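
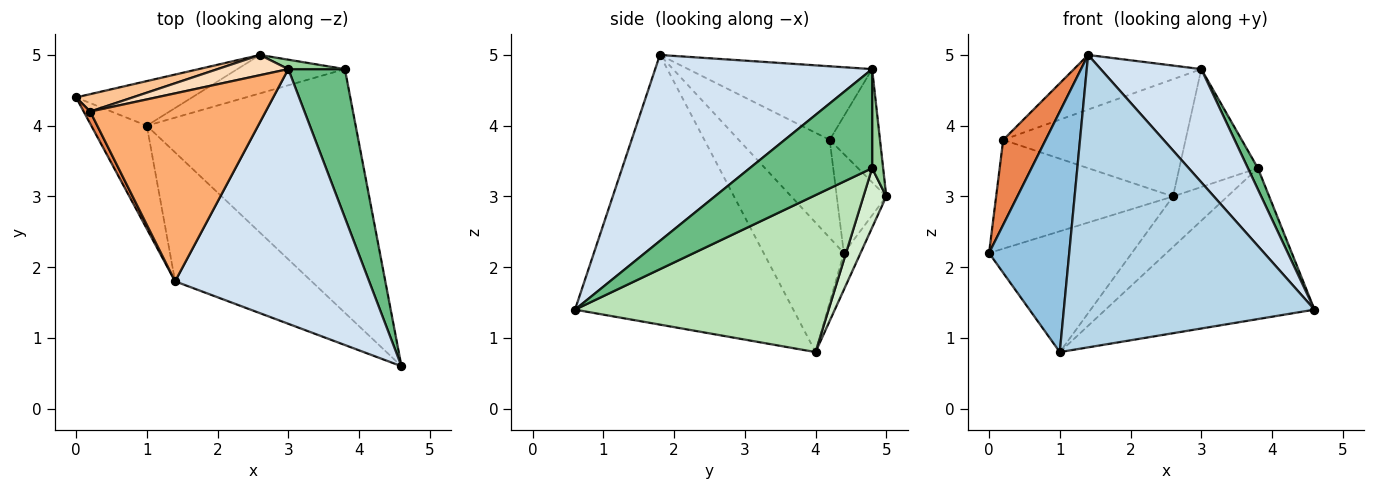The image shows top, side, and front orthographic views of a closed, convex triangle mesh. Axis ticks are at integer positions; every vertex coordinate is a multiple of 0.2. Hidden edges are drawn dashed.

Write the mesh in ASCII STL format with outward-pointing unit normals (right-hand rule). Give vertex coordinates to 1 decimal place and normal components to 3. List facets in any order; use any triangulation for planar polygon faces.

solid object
 facet normal -0.109 0.932 -0.344
  outer loop
   vertex 1.0 4.0 0.8
   vertex 0.0 4.4 2.2
   vertex 2.6 5.0 3.0
  endloop
 endfacet
 facet normal -0.677 -0.677 -0.290
  outer loop
   vertex 1.0 4.0 0.8
   vertex 1.4 1.8 5.0
   vertex 0.0 4.4 2.2
  endloop
 endfacet
 facet normal -0.623 -0.716 -0.315
  outer loop
   vertex 1.0 4.0 0.8
   vertex 4.6 0.6 1.4
   vertex 1.4 1.8 5.0
  endloop
 endfacet
 facet normal 0.659 -0.306 0.687
  outer loop
   vertex 3.0 4.8 4.8
   vertex 1.4 1.8 5.0
   vertex 4.6 0.6 1.4
  endloop
 endfacet
 facet normal -0.905 -0.422 0.060
  outer loop
   vertex 0.2 4.2 3.8
   vertex 0.0 4.4 2.2
   vertex 1.4 1.8 5.0
  endloop
 endfacet
 facet normal -0.374 0.259 0.891
  outer loop
   vertex 0.2 4.2 3.8
   vertex 1.4 1.8 5.0
   vertex 3.0 4.8 4.8
  endloop
 endfacet
 facet normal -0.266 0.952 0.152
  outer loop
   vertex 0.2 4.2 3.8
   vertex 2.6 5.0 3.0
   vertex 0.0 4.4 2.2
  endloop
 endfacet
 facet normal -0.262 0.951 0.164
  outer loop
   vertex 0.2 4.2 3.8
   vertex 3.0 4.8 4.8
   vertex 2.6 5.0 3.0
  endloop
 endfacet
 facet normal 0.866 -0.071 0.495
  outer loop
   vertex 3.8 4.8 3.4
   vertex 3.0 4.8 4.8
   vertex 4.6 0.6 1.4
  endloop
 endfacet
 facet normal 0.138 0.987 0.079
  outer loop
   vertex 3.8 4.8 3.4
   vertex 2.6 5.0 3.0
   vertex 3.0 4.8 4.8
  endloop
 endfacet
 facet normal 0.538 0.444 -0.716
  outer loop
   vertex 3.8 4.8 3.4
   vertex 4.6 0.6 1.4
   vertex 1.0 4.0 0.8
  endloop
 endfacet
 facet normal 0.317 0.755 -0.574
  outer loop
   vertex 3.8 4.8 3.4
   vertex 1.0 4.0 0.8
   vertex 2.6 5.0 3.0
  endloop
 endfacet
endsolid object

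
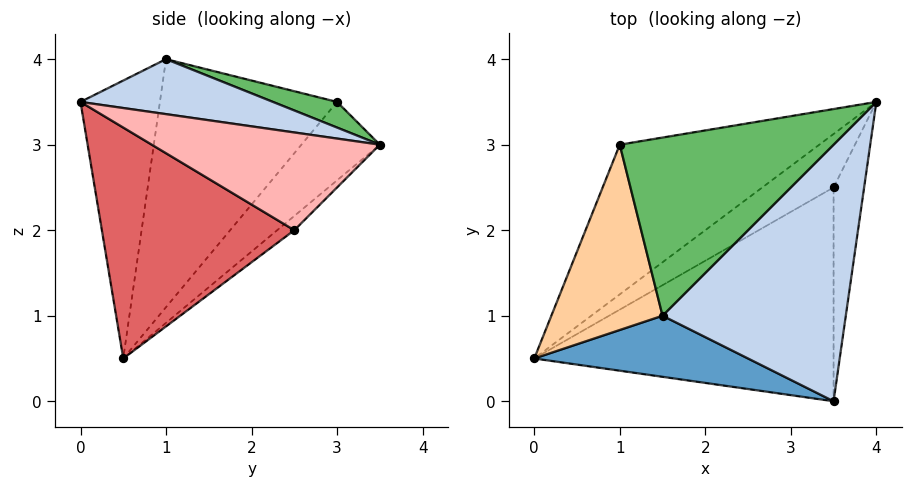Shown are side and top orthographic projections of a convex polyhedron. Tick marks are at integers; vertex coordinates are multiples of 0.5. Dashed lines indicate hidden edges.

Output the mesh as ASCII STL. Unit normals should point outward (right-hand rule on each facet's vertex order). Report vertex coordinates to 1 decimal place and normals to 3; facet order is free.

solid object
 facet normal -0.371 -0.884 0.285
  outer loop
   vertex 1.5 1.0 4.0
   vertex 0.0 0.5 0.5
   vertex 3.5 0.0 3.5
  endloop
 endfacet
 facet normal 0.286 0.095 0.953
  outer loop
   vertex 1.5 1.0 4.0
   vertex 3.5 0.0 3.5
   vertex 4.0 3.5 3.0
  endloop
 endfacet
 facet normal -0.227 0.784 -0.578
  outer loop
   vertex 1.0 3.0 3.5
   vertex 4.0 3.5 3.0
   vertex 0.0 0.5 0.5
  endloop
 endfacet
 facet normal -0.905 -0.125 0.406
  outer loop
   vertex 1.0 3.0 3.5
   vertex 0.0 0.5 0.5
   vertex 1.5 1.0 4.0
  endloop
 endfacet
 facet normal 0.115 0.268 0.957
  outer loop
   vertex 1.0 3.0 3.5
   vertex 1.5 1.0 4.0
   vertex 4.0 3.5 3.0
  endloop
 endfacet
 facet normal -0.133 0.733 -0.667
  outer loop
   vertex 3.5 2.5 2.0
   vertex 0.0 0.5 0.5
   vertex 4.0 3.5 3.0
  endloop
 endfacet
 facet normal 0.552 -0.429 -0.715
  outer loop
   vertex 3.5 2.5 2.0
   vertex 3.5 0.0 3.5
   vertex 0.0 0.5 0.5
  endloop
 endfacet
 facet normal 0.940 -0.176 -0.294
  outer loop
   vertex 3.5 2.5 2.0
   vertex 4.0 3.5 3.0
   vertex 3.5 0.0 3.5
  endloop
 endfacet
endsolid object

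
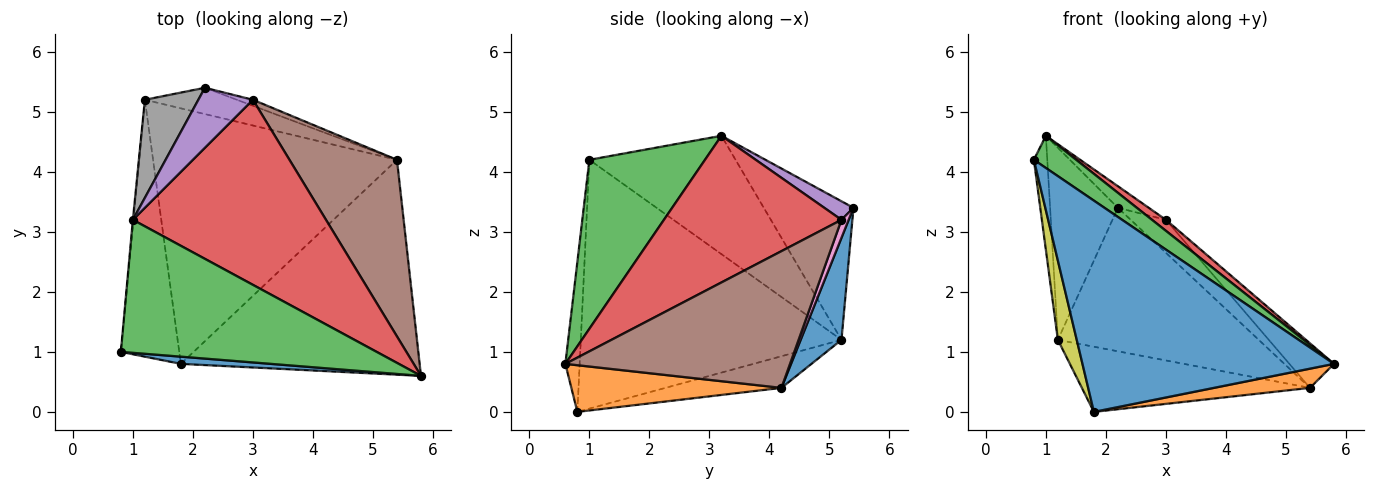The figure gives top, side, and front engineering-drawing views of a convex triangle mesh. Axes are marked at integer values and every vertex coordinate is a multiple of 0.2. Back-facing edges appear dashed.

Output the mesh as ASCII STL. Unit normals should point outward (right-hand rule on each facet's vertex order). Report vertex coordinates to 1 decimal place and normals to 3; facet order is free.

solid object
 facet normal -0.057 -0.998 0.034
  outer loop
   vertex 1.8 0.8 0.0
   vertex 5.8 0.6 0.8
   vertex 0.8 1.0 4.2
  endloop
 endfacet
 facet normal 0.191 -0.087 -0.978
  outer loop
   vertex 5.4 4.2 0.4
   vertex 5.8 0.6 0.8
   vertex 1.8 0.8 0.0
  endloop
 endfacet
 facet normal 0.540 -0.198 0.818
  outer loop
   vertex 1.0 3.2 4.6
   vertex 0.8 1.0 4.2
   vertex 5.8 0.6 0.8
  endloop
 endfacet
 facet normal 0.604 -0.047 0.795
  outer loop
   vertex 3.0 5.2 3.2
   vertex 1.0 3.2 4.6
   vertex 5.8 0.6 0.8
  endloop
 endfacet
 facet normal 0.305 0.323 0.896
  outer loop
   vertex 3.0 5.2 3.2
   vertex 2.2 5.4 3.4
   vertex 1.0 3.2 4.6
  endloop
 endfacet
 facet normal 0.777 0.154 0.611
  outer loop
   vertex 3.0 5.2 3.2
   vertex 5.8 0.6 0.8
   vertex 5.4 4.2 0.4
  endloop
 endfacet
 facet normal 0.197 0.965 -0.175
  outer loop
   vertex 3.0 5.2 3.2
   vertex 5.4 4.2 0.4
   vertex 2.2 5.4 3.4
  endloop
 endfacet
 facet normal -0.762 0.576 0.294
  outer loop
   vertex 1.2 5.2 1.2
   vertex 1.0 3.2 4.6
   vertex 2.2 5.4 3.4
  endloop
 endfacet
 facet normal -0.971 -0.070 -0.228
  outer loop
   vertex 1.2 5.2 1.2
   vertex 1.8 0.8 0.0
   vertex 0.8 1.0 4.2
  endloop
 endfacet
 facet normal -0.996 0.091 -0.005
  outer loop
   vertex 1.2 5.2 1.2
   vertex 0.8 1.0 4.2
   vertex 1.0 3.2 4.6
  endloop
 endfacet
 facet normal 0.196 0.965 -0.177
  outer loop
   vertex 1.2 5.2 1.2
   vertex 2.2 5.4 3.4
   vertex 5.4 4.2 0.4
  endloop
 endfacet
 facet normal -0.125 0.245 -0.961
  outer loop
   vertex 1.2 5.2 1.2
   vertex 5.4 4.2 0.4
   vertex 1.8 0.8 0.0
  endloop
 endfacet
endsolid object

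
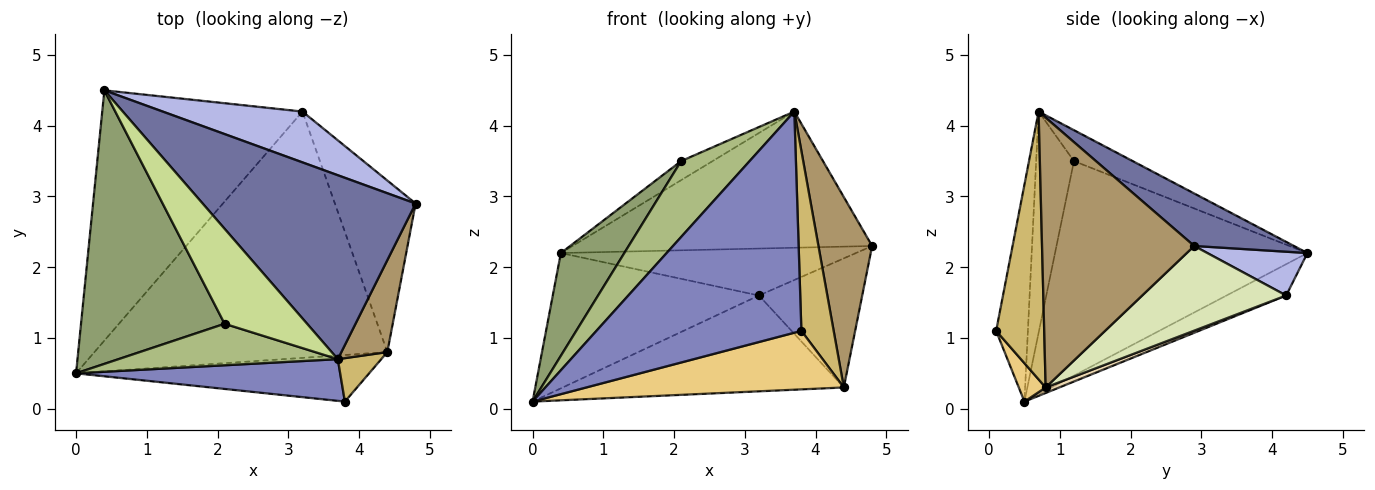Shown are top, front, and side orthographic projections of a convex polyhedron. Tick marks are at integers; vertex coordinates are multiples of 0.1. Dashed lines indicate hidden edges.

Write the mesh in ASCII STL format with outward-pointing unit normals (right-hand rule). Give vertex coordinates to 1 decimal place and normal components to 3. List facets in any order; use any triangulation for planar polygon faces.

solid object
 facet normal 0.194 0.584 0.788
  outer loop
   vertex 3.7 0.7 4.2
   vertex 4.8 2.9 2.3
   vertex 0.4 4.5 2.2
  endloop
 endfacet
 facet normal -0.150 -0.971 0.183
  outer loop
   vertex 3.8 0.1 1.1
   vertex 3.7 0.7 4.2
   vertex 0.0 0.5 0.1
  endloop
 endfacet
 facet normal -0.136 0.471 -0.871
  outer loop
   vertex 3.2 4.2 1.6
   vertex 0.0 0.5 0.1
   vertex 0.4 4.5 2.2
  endloop
 endfacet
 facet normal 0.224 0.661 0.716
  outer loop
   vertex 3.2 4.2 1.6
   vertex 0.4 4.5 2.2
   vertex 4.8 2.9 2.3
  endloop
 endfacet
 facet normal -0.813 -0.205 0.545
  outer loop
   vertex 2.1 1.2 3.5
   vertex 0.4 4.5 2.2
   vertex 0.0 0.5 0.1
  endloop
 endfacet
 facet normal -0.436 -0.790 0.432
  outer loop
   vertex 2.1 1.2 3.5
   vertex 0.0 0.5 0.1
   vertex 3.7 0.7 4.2
  endloop
 endfacet
 facet normal -0.345 0.185 0.920
  outer loop
   vertex 2.1 1.2 3.5
   vertex 3.7 0.7 4.2
   vertex 0.4 4.5 2.2
  endloop
 endfacet
 facet normal 0.642 0.461 -0.612
  outer loop
   vertex 4.4 0.8 0.3
   vertex 3.2 4.2 1.6
   vertex 4.8 2.9 2.3
  endloop
 endfacet
 facet normal 0.931 -0.328 0.159
  outer loop
   vertex 4.4 0.8 0.3
   vertex 4.8 2.9 2.3
   vertex 3.7 0.7 4.2
  endloop
 endfacet
 facet normal 0.823 -0.553 0.133
  outer loop
   vertex 4.4 0.8 0.3
   vertex 3.7 0.7 4.2
   vertex 3.8 0.1 1.1
  endloop
 endfacet
 facet normal 0.081 -0.780 -0.621
  outer loop
   vertex 4.4 0.8 0.3
   vertex 3.8 0.1 1.1
   vertex 0.0 0.5 0.1
  endloop
 endfacet
 facet normal 0.018 0.363 -0.932
  outer loop
   vertex 4.4 0.8 0.3
   vertex 0.0 0.5 0.1
   vertex 3.2 4.2 1.6
  endloop
 endfacet
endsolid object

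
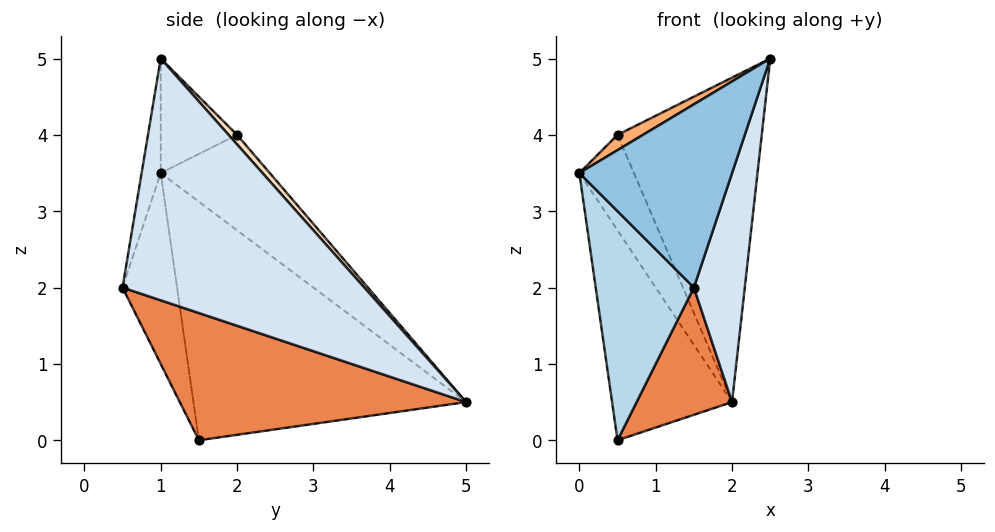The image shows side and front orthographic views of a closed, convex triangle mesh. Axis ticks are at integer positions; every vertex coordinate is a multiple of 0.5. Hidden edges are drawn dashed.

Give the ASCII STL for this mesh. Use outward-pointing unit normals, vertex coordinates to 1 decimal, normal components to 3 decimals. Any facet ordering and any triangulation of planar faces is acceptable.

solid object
 facet normal -0.913 0.402 -0.073
  outer loop
   vertex 0.5 1.5 0.0
   vertex 0.0 1.0 3.5
   vertex 2.0 5.0 0.5
  endloop
 endfacet
 facet normal -0.121 -0.972 0.202
  outer loop
   vertex 1.5 0.5 2.0
   vertex 2.5 1.0 5.0
   vertex 0.0 1.0 3.5
  endloop
 endfacet
 facet normal -0.477 -0.858 -0.191
  outer loop
   vertex 1.5 0.5 2.0
   vertex 0.0 1.0 3.5
   vertex 0.5 1.5 0.0
  endloop
 endfacet
 facet normal 0.939 -0.198 -0.280
  outer loop
   vertex 1.5 0.5 2.0
   vertex 2.0 5.0 0.5
   vertex 2.5 1.0 5.0
  endloop
 endfacet
 facet normal 0.802 -0.267 -0.535
  outer loop
   vertex 1.5 0.5 2.0
   vertex 0.5 1.5 0.0
   vertex 2.0 5.0 0.5
  endloop
 endfacet
 facet normal -0.507 -0.169 0.845
  outer loop
   vertex 0.5 2.0 4.0
   vertex 0.0 1.0 3.5
   vertex 2.5 1.0 5.0
  endloop
 endfacet
 facet normal -0.894 0.447 0.000
  outer loop
   vertex 0.5 2.0 4.0
   vertex 2.0 5.0 0.5
   vertex 0.0 1.0 3.5
  endloop
 endfacet
 facet normal 0.044 0.749 0.661
  outer loop
   vertex 0.5 2.0 4.0
   vertex 2.5 1.0 5.0
   vertex 2.0 5.0 0.5
  endloop
 endfacet
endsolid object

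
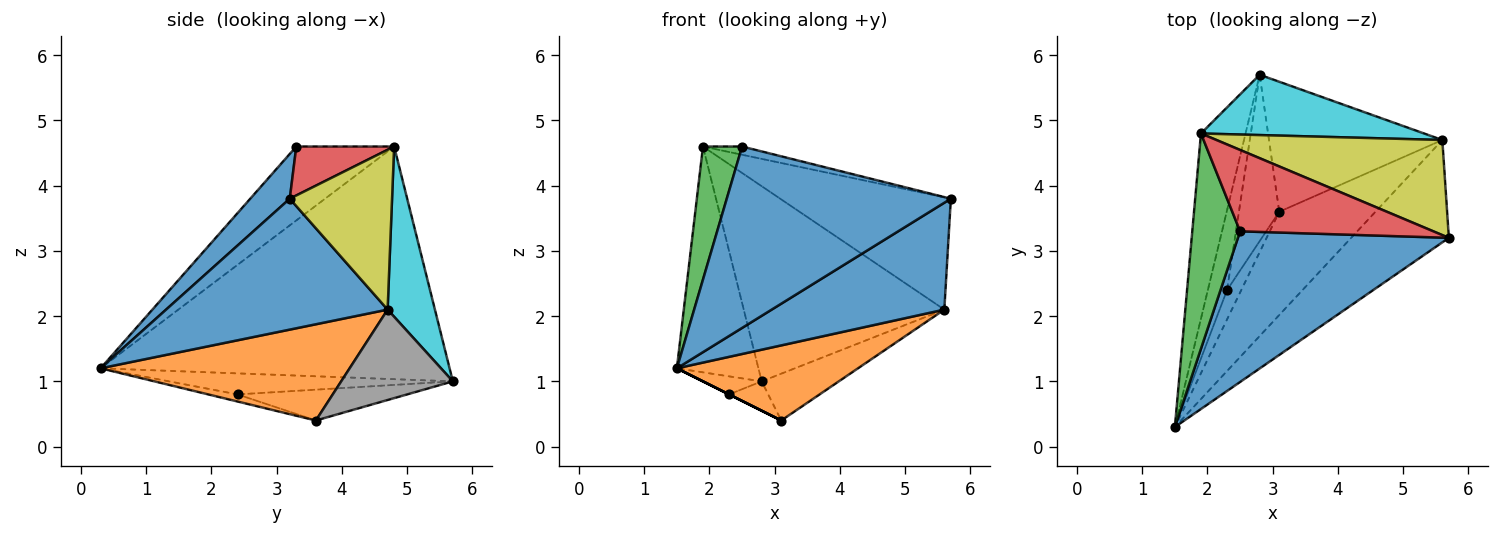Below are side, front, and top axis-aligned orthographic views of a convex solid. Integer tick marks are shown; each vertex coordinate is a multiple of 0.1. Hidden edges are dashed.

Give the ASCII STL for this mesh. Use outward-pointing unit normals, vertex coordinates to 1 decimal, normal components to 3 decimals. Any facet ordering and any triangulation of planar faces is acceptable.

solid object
 facet normal 0.134 -0.762 0.633
  outer loop
   vertex 2.5 3.3 4.6
   vertex 1.5 0.3 1.2
   vertex 5.7 3.2 3.8
  endloop
 endfacet
 facet normal -0.957 0.224 -0.183
  outer loop
   vertex 1.9 4.8 4.6
   vertex 2.8 5.7 1.0
   vertex 1.5 0.3 1.2
  endloop
 endfacet
 facet normal -0.796 -0.318 0.515
  outer loop
   vertex 1.9 4.8 4.6
   vertex 1.5 0.3 1.2
   vertex 2.5 3.3 4.6
  endloop
 endfacet
 facet normal 0.244 0.098 0.965
  outer loop
   vertex 1.9 4.8 4.6
   vertex 2.5 3.3 4.6
   vertex 5.7 3.2 3.8
  endloop
 endfacet
 facet normal -0.730 0.151 -0.667
  outer loop
   vertex 2.3 2.4 0.8
   vertex 1.5 0.3 1.2
   vertex 2.8 5.7 1.0
  endloop
 endfacet
 facet normal -0.447 0.000 -0.894
  outer loop
   vertex 2.3 2.4 0.8
   vertex 3.1 3.6 0.4
   vertex 1.5 0.3 1.2
  endloop
 endfacet
 facet normal -0.602 0.139 -0.787
  outer loop
   vertex 2.3 2.4 0.8
   vertex 2.8 5.7 1.0
   vertex 3.1 3.6 0.4
  endloop
 endfacet
 facet normal 0.440 0.304 -0.845
  outer loop
   vertex 5.6 4.7 2.1
   vertex 3.1 3.6 0.4
   vertex 2.8 5.7 1.0
  endloop
 endfacet
 facet normal 0.416 0.694 0.588
  outer loop
   vertex 5.6 4.7 2.1
   vertex 1.9 4.8 4.6
   vertex 5.7 3.2 3.8
  endloop
 endfacet
 facet normal 0.220 0.932 0.288
  outer loop
   vertex 5.6 4.7 2.1
   vertex 2.8 5.7 1.0
   vertex 1.9 4.8 4.6
  endloop
 endfacet
 facet normal 0.680 -0.530 -0.507
  outer loop
   vertex 5.6 4.7 2.1
   vertex 5.7 3.2 3.8
   vertex 1.5 0.3 1.2
  endloop
 endfacet
 facet normal 0.629 -0.457 -0.629
  outer loop
   vertex 5.6 4.7 2.1
   vertex 1.5 0.3 1.2
   vertex 3.1 3.6 0.4
  endloop
 endfacet
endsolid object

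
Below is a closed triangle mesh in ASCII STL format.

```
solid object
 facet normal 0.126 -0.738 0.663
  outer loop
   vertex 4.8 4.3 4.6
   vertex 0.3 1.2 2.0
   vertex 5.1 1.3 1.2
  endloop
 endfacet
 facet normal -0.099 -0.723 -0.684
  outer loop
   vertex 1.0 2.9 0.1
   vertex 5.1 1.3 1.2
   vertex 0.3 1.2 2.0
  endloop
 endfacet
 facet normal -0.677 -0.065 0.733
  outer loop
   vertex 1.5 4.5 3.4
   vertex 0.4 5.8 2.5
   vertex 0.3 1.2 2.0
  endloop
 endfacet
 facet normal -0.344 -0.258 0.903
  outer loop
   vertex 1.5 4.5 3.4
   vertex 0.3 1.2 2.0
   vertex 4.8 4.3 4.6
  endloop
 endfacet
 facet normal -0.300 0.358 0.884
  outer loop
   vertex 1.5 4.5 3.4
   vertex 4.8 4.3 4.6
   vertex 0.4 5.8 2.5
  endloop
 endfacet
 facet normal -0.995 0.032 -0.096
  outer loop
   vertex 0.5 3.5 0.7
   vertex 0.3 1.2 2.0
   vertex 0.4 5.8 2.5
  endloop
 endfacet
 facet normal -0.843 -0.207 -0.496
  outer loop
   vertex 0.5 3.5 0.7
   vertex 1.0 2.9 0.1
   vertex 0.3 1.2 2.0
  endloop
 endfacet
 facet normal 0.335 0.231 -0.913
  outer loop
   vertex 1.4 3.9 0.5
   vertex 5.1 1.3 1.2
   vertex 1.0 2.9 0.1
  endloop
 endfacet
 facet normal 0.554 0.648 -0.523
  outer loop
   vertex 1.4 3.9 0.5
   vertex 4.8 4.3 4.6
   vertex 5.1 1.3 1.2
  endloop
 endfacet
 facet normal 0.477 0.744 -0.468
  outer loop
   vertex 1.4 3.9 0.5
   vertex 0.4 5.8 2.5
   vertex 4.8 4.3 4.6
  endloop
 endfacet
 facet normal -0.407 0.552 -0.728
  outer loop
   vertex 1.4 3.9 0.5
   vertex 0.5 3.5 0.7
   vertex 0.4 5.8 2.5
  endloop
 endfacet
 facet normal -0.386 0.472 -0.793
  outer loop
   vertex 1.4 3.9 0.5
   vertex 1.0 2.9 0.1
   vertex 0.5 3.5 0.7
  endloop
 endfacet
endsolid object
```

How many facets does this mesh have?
12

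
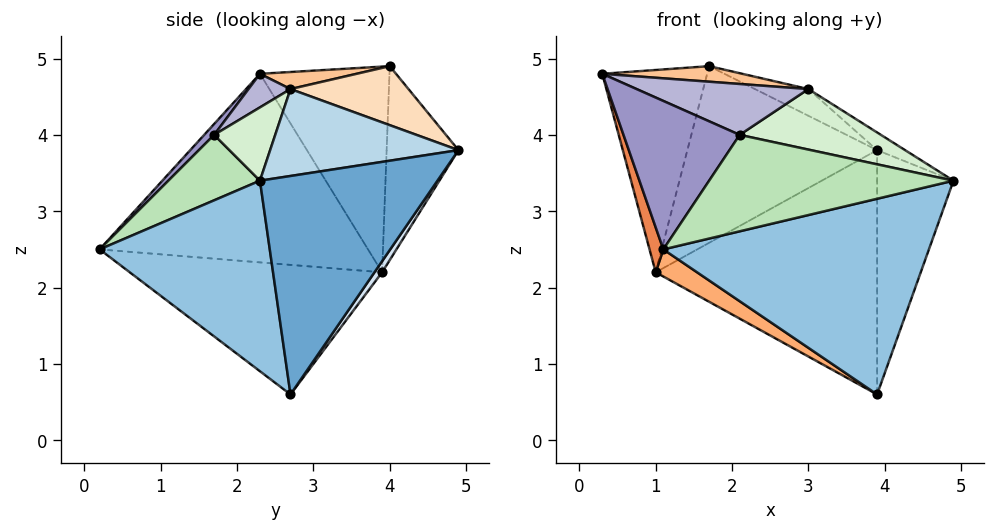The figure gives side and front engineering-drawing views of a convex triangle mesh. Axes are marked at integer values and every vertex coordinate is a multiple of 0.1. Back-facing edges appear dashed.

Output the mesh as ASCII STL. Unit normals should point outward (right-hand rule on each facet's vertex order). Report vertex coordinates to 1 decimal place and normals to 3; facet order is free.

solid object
 facet normal 0.887 0.381 -0.262
  outer loop
   vertex 3.9 2.7 0.6
   vertex 3.9 4.9 3.8
   vertex 4.9 2.3 3.4
  endloop
 endfacet
 facet normal 0.515 -0.804 -0.299
  outer loop
   vertex 1.1 0.2 2.5
   vertex 3.9 2.7 0.6
   vertex 4.9 2.3 3.4
  endloop
 endfacet
 facet normal 0.544 0.081 0.835
  outer loop
   vertex 3.0 2.7 4.6
   vertex 4.9 2.3 3.4
   vertex 3.9 4.9 3.8
  endloop
 endfacet
 facet normal 0.028 0.824 -0.566
  outer loop
   vertex 1.0 3.9 2.2
   vertex 3.9 4.9 3.8
   vertex 3.9 2.7 0.6
  endloop
 endfacet
 facet normal -0.956 -0.049 -0.288
  outer loop
   vertex 1.0 3.9 2.2
   vertex 1.1 0.2 2.5
   vertex 0.3 2.3 4.8
  endloop
 endfacet
 facet normal -0.508 -0.083 -0.858
  outer loop
   vertex 1.0 3.9 2.2
   vertex 3.9 2.7 0.6
   vertex 1.1 0.2 2.5
  endloop
 endfacet
 facet normal 0.093 -0.135 0.987
  outer loop
   vertex 1.7 4.0 4.9
   vertex 0.3 2.3 4.8
   vertex 3.0 2.7 4.6
  endloop
 endfacet
 facet normal 0.383 0.173 0.907
  outer loop
   vertex 1.7 4.0 4.9
   vertex 3.0 2.7 4.6
   vertex 3.9 4.9 3.8
  endloop
 endfacet
 facet normal -0.765 0.620 0.175
  outer loop
   vertex 1.7 4.0 4.9
   vertex 1.0 3.9 2.2
   vertex 0.3 2.3 4.8
  endloop
 endfacet
 facet normal -0.353 0.934 0.057
  outer loop
   vertex 1.7 4.0 4.9
   vertex 3.9 4.9 3.8
   vertex 1.0 3.9 2.2
  endloop
 endfacet
 facet normal 0.287 -0.766 0.575
  outer loop
   vertex 2.1 1.7 4.0
   vertex 1.1 0.2 2.5
   vertex 4.9 2.3 3.4
  endloop
 endfacet
 facet normal 0.290 -0.671 0.683
  outer loop
   vertex 2.1 1.7 4.0
   vertex 4.9 2.3 3.4
   vertex 3.0 2.7 4.6
  endloop
 endfacet
 facet normal 0.062 -0.726 0.685
  outer loop
   vertex 2.1 1.7 4.0
   vertex 0.3 2.3 4.8
   vertex 1.1 0.2 2.5
  endloop
 endfacet
 facet normal 0.147 -0.603 0.784
  outer loop
   vertex 2.1 1.7 4.0
   vertex 3.0 2.7 4.6
   vertex 0.3 2.3 4.8
  endloop
 endfacet
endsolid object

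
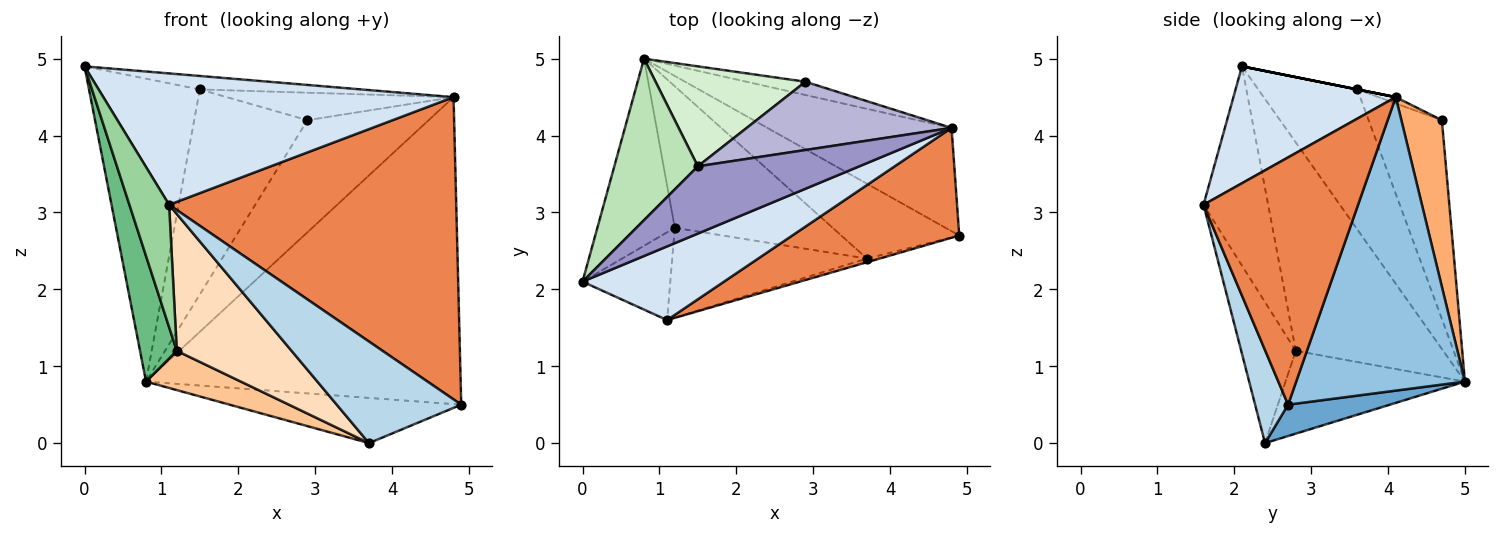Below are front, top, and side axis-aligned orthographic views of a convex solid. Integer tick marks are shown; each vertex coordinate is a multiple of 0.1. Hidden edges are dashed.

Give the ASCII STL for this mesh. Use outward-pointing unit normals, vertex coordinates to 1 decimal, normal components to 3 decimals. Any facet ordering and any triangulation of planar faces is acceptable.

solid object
 facet normal 0.222 0.504 -0.835
  outer loop
   vertex 3.7 2.4 0.0
   vertex 0.8 5.0 0.8
   vertex 4.9 2.7 0.5
  endloop
 endfacet
 facet normal 0.453 0.845 -0.284
  outer loop
   vertex 4.8 4.1 4.5
   vertex 4.9 2.7 0.5
   vertex 0.8 5.0 0.8
  endloop
 endfacet
 facet normal 0.256 -0.966 -0.035
  outer loop
   vertex 1.1 1.6 3.1
   vertex 3.7 2.4 0.0
   vertex 4.9 2.7 0.5
  endloop
 endfacet
 facet normal 0.375 -0.809 0.454
  outer loop
   vertex 1.1 1.6 3.1
   vertex 4.8 4.1 4.5
   vertex 0.0 2.1 4.9
  endloop
 endfacet
 facet normal 0.451 -0.839 0.305
  outer loop
   vertex 1.1 1.6 3.1
   vertex 4.9 2.7 0.5
   vertex 4.8 4.1 4.5
  endloop
 endfacet
 facet normal 0.315 0.942 -0.112
  outer loop
   vertex 2.9 4.7 4.2
   vertex 4.8 4.1 4.5
   vertex 0.8 5.0 0.8
  endloop
 endfacet
 facet normal -0.451 -0.238 -0.860
  outer loop
   vertex 1.2 2.8 1.2
   vertex 0.8 5.0 0.8
   vertex 3.7 2.4 0.0
  endloop
 endfacet
 facet normal -0.369 -0.777 -0.510
  outer loop
   vertex 1.2 2.8 1.2
   vertex 3.7 2.4 0.0
   vertex 1.1 1.6 3.1
  endloop
 endfacet
 facet normal -0.913 -0.228 -0.339
  outer loop
   vertex 1.2 2.8 1.2
   vertex 0.0 2.1 4.9
   vertex 0.8 5.0 0.8
  endloop
 endfacet
 facet normal -0.798 -0.490 -0.351
  outer loop
   vertex 1.2 2.8 1.2
   vertex 1.1 1.6 3.1
   vertex 0.0 2.1 4.9
  endloop
 endfacet
 facet normal -0.619 0.693 0.369
  outer loop
   vertex 1.5 3.6 4.6
   vertex 0.8 5.0 0.8
   vertex 0.0 2.1 4.9
  endloop
 endfacet
 facet normal -0.502 0.777 0.379
  outer loop
   vertex 1.5 3.6 4.6
   vertex 2.9 4.7 4.2
   vertex 0.8 5.0 0.8
  endloop
 endfacet
 facet normal 0.000 0.196 0.981
  outer loop
   vertex 1.5 3.6 4.6
   vertex 0.0 2.1 4.9
   vertex 4.8 4.1 4.5
  endloop
 endfacet
 facet normal -0.028 0.373 0.927
  outer loop
   vertex 1.5 3.6 4.6
   vertex 4.8 4.1 4.5
   vertex 2.9 4.7 4.2
  endloop
 endfacet
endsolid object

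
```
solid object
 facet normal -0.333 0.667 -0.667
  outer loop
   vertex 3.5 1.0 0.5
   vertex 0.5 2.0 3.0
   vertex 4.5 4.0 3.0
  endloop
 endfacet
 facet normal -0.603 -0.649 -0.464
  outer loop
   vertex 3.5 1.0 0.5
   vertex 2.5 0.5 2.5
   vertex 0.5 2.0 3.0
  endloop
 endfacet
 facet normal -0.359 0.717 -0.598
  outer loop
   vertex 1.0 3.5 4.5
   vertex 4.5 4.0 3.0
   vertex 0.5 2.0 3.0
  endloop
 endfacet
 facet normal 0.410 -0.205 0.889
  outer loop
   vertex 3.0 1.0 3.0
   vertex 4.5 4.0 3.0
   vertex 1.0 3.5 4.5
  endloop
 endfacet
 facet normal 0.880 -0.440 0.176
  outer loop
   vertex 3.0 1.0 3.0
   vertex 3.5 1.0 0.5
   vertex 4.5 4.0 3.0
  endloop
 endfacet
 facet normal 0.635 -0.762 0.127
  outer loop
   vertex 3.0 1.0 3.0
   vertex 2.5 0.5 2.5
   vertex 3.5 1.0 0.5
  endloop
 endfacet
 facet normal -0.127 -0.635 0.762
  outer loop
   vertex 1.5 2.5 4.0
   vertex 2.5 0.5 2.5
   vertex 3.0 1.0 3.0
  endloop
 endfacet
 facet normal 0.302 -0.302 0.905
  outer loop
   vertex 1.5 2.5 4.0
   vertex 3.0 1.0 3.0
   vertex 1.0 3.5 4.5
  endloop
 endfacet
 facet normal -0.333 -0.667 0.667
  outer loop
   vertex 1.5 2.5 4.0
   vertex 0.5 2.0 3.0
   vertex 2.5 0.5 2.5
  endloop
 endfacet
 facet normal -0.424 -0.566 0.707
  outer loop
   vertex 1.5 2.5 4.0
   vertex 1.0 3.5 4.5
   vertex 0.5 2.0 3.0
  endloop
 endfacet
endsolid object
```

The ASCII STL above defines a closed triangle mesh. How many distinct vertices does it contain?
7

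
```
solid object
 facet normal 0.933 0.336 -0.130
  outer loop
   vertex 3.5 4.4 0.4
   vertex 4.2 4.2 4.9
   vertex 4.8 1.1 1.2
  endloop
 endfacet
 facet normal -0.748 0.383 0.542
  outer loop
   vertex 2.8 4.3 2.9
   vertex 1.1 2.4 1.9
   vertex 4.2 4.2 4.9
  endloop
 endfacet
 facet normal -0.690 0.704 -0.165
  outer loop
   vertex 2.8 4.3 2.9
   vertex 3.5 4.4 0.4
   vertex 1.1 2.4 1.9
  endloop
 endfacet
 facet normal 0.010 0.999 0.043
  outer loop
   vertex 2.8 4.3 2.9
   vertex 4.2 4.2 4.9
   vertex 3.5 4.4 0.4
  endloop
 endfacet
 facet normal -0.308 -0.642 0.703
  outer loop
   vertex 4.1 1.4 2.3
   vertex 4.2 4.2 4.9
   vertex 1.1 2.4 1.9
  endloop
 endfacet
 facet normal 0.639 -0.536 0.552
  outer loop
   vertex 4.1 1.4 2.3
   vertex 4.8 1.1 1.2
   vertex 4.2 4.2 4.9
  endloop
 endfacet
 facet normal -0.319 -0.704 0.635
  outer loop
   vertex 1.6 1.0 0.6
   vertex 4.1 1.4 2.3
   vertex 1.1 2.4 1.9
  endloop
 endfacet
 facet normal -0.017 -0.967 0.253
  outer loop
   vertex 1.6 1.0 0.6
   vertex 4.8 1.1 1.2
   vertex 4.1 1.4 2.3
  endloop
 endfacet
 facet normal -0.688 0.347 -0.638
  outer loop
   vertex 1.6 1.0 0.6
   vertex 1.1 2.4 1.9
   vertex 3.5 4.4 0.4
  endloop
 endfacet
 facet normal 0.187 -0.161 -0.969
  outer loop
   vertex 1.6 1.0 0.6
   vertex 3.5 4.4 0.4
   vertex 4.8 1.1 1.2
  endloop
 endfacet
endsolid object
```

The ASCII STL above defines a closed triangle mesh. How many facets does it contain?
10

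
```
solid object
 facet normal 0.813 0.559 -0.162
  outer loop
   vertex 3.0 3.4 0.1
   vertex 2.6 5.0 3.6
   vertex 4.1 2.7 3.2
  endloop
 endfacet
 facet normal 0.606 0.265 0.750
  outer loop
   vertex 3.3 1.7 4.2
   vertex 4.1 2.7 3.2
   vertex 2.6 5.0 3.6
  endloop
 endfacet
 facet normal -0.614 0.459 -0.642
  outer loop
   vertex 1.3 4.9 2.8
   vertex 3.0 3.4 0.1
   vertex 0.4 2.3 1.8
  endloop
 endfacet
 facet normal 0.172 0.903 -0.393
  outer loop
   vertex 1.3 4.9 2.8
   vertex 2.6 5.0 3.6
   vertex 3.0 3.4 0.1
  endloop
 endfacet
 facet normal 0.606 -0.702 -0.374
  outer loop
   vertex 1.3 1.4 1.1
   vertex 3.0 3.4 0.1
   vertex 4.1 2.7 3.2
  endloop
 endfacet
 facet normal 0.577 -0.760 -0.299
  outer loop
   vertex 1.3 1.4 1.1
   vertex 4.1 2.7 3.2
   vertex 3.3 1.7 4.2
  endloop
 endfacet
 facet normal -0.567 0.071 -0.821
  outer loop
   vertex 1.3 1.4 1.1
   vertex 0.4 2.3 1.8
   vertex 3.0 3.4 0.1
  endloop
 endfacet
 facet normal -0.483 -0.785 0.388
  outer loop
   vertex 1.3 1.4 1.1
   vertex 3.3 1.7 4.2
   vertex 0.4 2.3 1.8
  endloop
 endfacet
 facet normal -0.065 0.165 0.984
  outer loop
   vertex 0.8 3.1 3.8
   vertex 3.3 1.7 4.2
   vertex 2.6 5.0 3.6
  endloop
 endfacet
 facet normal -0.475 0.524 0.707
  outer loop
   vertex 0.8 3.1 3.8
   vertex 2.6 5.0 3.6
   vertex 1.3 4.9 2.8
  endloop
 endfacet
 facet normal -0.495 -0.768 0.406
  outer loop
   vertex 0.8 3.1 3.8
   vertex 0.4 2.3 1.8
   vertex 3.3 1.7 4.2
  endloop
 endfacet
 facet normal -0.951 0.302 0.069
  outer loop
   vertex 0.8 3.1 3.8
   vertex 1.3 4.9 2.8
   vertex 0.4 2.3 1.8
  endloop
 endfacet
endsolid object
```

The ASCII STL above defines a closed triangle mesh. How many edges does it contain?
18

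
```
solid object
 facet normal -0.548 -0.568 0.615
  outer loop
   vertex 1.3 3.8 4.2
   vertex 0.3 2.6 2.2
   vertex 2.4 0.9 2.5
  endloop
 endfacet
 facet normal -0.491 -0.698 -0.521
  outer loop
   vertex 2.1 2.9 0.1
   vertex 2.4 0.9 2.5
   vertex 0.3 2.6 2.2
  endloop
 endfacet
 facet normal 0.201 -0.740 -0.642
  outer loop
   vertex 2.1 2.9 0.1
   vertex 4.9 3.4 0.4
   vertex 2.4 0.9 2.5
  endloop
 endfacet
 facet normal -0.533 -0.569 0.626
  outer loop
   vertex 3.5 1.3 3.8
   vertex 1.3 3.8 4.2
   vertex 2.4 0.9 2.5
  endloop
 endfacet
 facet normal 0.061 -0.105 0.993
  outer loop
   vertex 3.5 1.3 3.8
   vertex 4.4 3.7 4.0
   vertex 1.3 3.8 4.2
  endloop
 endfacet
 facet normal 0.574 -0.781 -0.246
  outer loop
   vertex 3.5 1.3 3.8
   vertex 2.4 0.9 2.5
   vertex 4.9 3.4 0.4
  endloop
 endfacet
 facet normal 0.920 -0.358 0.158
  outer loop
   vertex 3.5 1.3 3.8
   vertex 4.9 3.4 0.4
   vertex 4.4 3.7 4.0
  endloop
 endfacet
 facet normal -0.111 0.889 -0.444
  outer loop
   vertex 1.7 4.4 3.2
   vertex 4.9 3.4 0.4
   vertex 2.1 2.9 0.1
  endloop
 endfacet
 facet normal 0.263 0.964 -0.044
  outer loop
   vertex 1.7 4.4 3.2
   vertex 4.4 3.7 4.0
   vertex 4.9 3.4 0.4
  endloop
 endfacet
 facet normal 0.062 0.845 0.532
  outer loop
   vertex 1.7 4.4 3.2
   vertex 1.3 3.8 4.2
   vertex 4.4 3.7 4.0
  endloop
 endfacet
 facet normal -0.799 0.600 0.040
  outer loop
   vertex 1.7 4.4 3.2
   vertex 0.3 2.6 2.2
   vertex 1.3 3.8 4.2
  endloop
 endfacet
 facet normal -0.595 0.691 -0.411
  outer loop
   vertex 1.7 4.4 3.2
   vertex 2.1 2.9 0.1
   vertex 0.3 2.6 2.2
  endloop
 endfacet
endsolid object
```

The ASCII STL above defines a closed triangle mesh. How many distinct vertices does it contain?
8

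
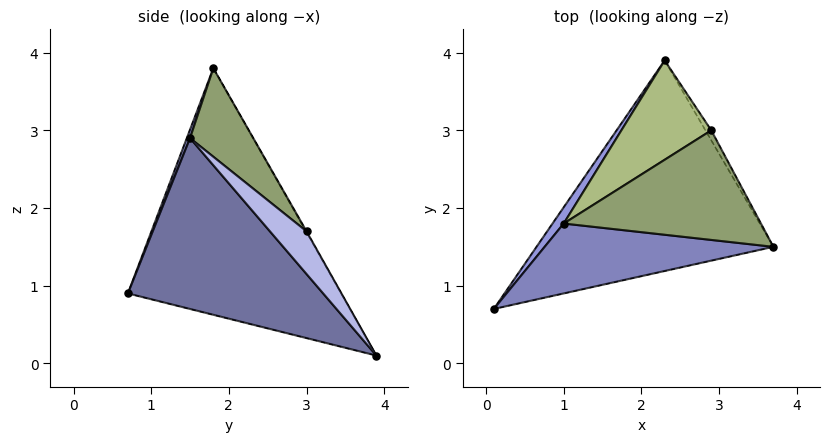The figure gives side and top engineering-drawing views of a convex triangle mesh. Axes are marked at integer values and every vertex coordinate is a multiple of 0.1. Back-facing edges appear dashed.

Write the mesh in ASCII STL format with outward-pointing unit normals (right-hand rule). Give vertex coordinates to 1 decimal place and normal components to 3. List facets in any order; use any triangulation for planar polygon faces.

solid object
 facet normal 0.501 -0.518 -0.694
  outer loop
   vertex 2.3 3.9 0.1
   vertex 3.7 1.5 2.9
   vertex 0.1 0.7 0.9
  endloop
 endfacet
 facet normal 0.013 -0.936 0.351
  outer loop
   vertex 1.0 1.8 3.8
   vertex 0.1 0.7 0.9
   vertex 3.7 1.5 2.9
  endloop
 endfacet
 facet normal -0.819 0.572 0.037
  outer loop
   vertex 1.0 1.8 3.8
   vertex 2.3 3.9 0.1
   vertex 0.1 0.7 0.9
  endloop
 endfacet
 facet normal 0.913 0.388 -0.125
  outer loop
   vertex 2.9 3.0 1.7
   vertex 3.7 1.5 2.9
   vertex 2.3 3.9 0.1
  endloop
 endfacet
 facet normal 0.297 0.688 0.662
  outer loop
   vertex 2.9 3.0 1.7
   vertex 1.0 1.8 3.8
   vertex 3.7 1.5 2.9
  endloop
 endfacet
 facet normal -0.006 0.871 0.492
  outer loop
   vertex 2.9 3.0 1.7
   vertex 2.3 3.9 0.1
   vertex 1.0 1.8 3.8
  endloop
 endfacet
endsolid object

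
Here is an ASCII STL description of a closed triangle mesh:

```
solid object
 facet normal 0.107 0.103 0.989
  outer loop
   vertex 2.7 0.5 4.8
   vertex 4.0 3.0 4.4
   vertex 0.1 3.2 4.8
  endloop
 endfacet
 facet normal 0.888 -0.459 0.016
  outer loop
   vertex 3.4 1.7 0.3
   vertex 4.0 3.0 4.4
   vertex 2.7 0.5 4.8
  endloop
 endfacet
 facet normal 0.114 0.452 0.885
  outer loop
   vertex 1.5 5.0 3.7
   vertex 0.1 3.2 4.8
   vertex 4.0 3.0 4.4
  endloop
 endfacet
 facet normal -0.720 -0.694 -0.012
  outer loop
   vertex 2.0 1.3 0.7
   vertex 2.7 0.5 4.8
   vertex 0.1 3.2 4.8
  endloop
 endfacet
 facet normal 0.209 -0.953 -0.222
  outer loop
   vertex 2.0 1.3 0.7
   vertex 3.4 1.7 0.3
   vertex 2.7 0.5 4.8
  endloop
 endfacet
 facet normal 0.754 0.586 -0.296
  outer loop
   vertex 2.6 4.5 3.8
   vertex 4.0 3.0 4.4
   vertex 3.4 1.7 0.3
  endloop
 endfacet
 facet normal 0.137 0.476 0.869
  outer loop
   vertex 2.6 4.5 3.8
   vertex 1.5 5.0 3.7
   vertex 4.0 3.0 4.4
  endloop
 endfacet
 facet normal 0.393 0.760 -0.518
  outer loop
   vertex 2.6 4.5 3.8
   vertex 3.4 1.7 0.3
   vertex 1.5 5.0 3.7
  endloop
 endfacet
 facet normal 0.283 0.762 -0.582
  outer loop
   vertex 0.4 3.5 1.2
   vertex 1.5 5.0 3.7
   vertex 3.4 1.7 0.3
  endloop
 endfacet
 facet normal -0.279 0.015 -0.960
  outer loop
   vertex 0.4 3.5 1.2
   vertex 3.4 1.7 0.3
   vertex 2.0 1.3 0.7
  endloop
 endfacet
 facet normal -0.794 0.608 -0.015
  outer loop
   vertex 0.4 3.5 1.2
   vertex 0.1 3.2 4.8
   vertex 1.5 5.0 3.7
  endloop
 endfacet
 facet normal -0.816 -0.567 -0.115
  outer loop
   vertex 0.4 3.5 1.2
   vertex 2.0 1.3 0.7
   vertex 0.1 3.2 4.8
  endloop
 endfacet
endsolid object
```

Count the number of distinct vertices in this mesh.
8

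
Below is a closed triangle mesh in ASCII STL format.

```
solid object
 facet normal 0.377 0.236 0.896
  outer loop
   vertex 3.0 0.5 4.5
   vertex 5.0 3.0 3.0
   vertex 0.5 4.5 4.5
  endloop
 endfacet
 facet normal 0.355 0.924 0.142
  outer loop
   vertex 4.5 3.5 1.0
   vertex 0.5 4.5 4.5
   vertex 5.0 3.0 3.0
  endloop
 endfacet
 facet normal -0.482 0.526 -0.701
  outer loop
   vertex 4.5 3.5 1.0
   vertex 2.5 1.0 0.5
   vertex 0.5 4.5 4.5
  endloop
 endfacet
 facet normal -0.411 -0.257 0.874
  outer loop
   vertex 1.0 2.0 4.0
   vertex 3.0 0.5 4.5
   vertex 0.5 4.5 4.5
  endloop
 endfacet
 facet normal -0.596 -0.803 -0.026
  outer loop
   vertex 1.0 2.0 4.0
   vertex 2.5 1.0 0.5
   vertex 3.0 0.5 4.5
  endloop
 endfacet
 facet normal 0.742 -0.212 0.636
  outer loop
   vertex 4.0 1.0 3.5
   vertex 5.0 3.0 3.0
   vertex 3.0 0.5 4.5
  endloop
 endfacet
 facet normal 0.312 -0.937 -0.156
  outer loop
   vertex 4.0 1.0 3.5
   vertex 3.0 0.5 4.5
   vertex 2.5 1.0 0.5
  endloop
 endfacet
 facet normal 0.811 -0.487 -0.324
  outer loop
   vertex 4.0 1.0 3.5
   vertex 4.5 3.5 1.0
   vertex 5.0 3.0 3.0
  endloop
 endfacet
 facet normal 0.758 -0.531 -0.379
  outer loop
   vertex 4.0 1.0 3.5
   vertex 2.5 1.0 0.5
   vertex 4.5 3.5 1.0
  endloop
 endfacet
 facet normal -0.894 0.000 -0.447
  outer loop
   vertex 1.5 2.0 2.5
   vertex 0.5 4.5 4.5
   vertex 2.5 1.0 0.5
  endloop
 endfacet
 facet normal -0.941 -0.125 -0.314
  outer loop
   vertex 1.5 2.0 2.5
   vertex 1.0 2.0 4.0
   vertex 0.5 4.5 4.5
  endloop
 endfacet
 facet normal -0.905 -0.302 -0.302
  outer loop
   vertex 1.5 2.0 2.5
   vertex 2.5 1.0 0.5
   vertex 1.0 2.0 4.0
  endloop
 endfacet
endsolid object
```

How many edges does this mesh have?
18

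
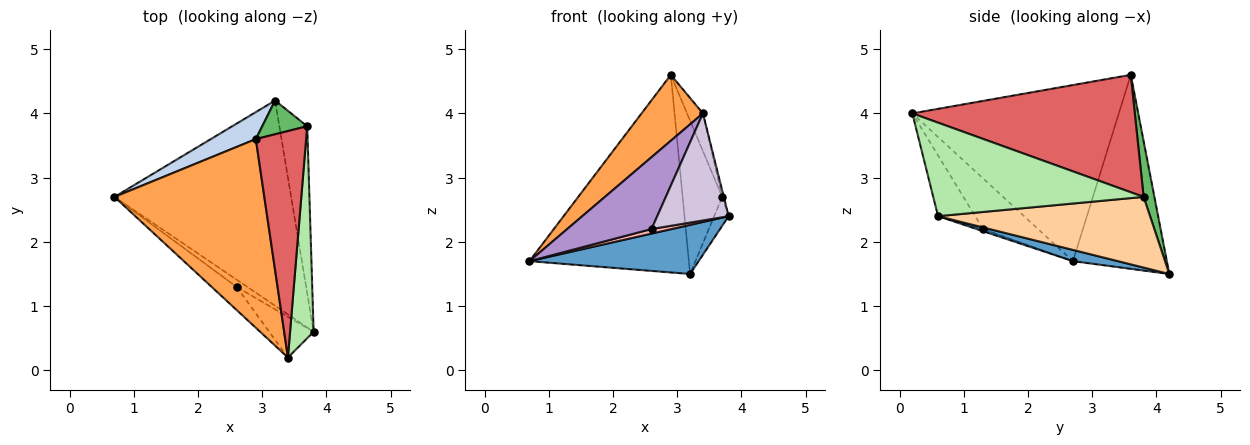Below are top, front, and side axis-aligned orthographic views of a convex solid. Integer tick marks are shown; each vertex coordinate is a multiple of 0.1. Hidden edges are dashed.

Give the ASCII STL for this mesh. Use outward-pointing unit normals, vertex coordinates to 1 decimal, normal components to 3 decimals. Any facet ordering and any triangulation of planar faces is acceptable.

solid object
 facet normal 0.062 -0.232 -0.971
  outer loop
   vertex 3.2 4.2 1.5
   vertex 3.8 0.6 2.4
   vertex 0.7 2.7 1.7
  endloop
 endfacet
 facet normal -0.504 0.856 0.117
  outer loop
   vertex 2.9 3.6 4.6
   vertex 3.2 4.2 1.5
   vertex 0.7 2.7 1.7
  endloop
 endfacet
 facet normal -0.743 -0.221 0.632
  outer loop
   vertex 3.4 0.2 4.0
   vertex 2.9 3.6 4.6
   vertex 0.7 2.7 1.7
  endloop
 endfacet
 facet normal 0.929 0.063 -0.366
  outer loop
   vertex 3.7 3.8 2.7
   vertex 3.8 0.6 2.4
   vertex 3.2 4.2 1.5
  endloop
 endfacet
 facet normal 0.257 0.944 0.208
  outer loop
   vertex 3.7 3.8 2.7
   vertex 3.2 4.2 1.5
   vertex 2.9 3.6 4.6
  endloop
 endfacet
 facet normal 0.970 0.007 0.244
  outer loop
   vertex 3.7 3.8 2.7
   vertex 3.4 0.2 4.0
   vertex 3.8 0.6 2.4
  endloop
 endfacet
 facet normal 0.917 0.066 0.393
  outer loop
   vertex 3.7 3.8 2.7
   vertex 2.9 3.6 4.6
   vertex 3.4 0.2 4.0
  endloop
 endfacet
 facet normal -0.167 -0.525 -0.835
  outer loop
   vertex 2.6 1.3 2.2
   vertex 0.7 2.7 1.7
   vertex 3.8 0.6 2.4
  endloop
 endfacet
 facet normal -0.528 -0.809 -0.260
  outer loop
   vertex 2.6 1.3 2.2
   vertex 3.4 0.2 4.0
   vertex 0.7 2.7 1.7
  endloop
 endfacet
 facet normal -0.437 -0.841 -0.319
  outer loop
   vertex 2.6 1.3 2.2
   vertex 3.8 0.6 2.4
   vertex 3.4 0.2 4.0
  endloop
 endfacet
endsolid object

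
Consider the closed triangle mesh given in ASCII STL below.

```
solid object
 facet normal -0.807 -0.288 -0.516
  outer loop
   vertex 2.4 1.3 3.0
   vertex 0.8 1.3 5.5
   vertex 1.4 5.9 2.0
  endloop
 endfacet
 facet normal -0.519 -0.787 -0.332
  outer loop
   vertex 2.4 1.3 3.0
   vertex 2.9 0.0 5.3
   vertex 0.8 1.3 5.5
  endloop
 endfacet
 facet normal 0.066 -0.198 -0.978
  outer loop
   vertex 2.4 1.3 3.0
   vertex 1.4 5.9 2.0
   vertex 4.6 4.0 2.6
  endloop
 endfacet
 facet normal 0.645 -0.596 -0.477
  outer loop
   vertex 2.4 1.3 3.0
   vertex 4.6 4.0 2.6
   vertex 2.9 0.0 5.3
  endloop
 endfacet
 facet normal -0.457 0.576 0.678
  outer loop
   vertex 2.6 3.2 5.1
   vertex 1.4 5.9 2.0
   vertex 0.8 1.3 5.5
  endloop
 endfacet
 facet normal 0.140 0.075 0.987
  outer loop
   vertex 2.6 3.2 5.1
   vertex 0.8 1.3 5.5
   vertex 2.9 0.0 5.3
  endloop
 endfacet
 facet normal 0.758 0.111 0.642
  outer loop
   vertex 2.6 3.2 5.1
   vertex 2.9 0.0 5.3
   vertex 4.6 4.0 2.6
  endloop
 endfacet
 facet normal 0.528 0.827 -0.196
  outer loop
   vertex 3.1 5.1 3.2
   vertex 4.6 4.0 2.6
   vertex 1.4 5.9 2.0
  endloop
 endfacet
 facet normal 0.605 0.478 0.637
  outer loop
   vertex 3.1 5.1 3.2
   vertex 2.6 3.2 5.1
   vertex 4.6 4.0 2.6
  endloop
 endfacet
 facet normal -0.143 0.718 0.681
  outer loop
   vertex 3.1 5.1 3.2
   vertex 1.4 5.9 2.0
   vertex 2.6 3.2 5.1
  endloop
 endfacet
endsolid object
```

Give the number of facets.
10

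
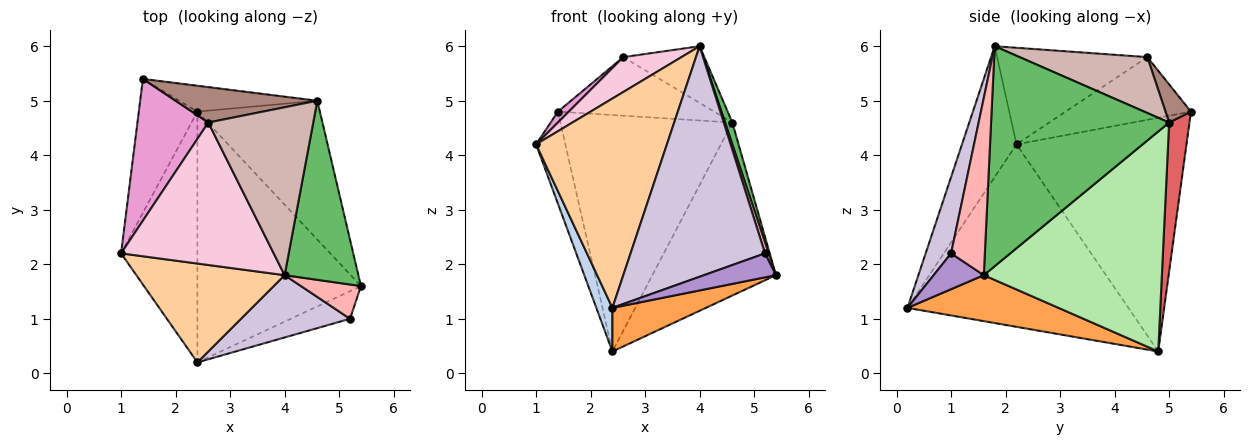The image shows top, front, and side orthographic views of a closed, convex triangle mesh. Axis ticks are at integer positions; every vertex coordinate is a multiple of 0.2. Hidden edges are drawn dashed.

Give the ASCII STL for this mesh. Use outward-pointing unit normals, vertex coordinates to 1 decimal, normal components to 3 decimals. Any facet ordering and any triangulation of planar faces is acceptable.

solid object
 facet normal -0.957 0.165 -0.240
  outer loop
   vertex 2.4 4.8 0.4
   vertex 1.0 2.2 4.2
   vertex 1.4 5.4 4.8
  endloop
 endfacet
 facet normal -0.921 -0.067 -0.385
  outer loop
   vertex 2.4 0.2 1.2
   vertex 1.0 2.2 4.2
   vertex 2.4 4.8 0.4
  endloop
 endfacet
 facet normal 0.267 -0.165 -0.949
  outer loop
   vertex 2.4 0.2 1.2
   vertex 2.4 4.8 0.4
   vertex 5.4 1.6 1.8
  endloop
 endfacet
 facet normal -0.353 -0.846 0.400
  outer loop
   vertex 2.4 0.2 1.2
   vertex 4.0 1.8 6.0
   vertex 1.0 2.2 4.2
  endloop
 endfacet
 facet normal 0.947 -0.039 0.318
  outer loop
   vertex 4.6 5.0 4.6
   vertex 4.0 1.8 6.0
   vertex 5.4 1.6 1.8
  endloop
 endfacet
 facet normal 0.747 0.518 -0.416
  outer loop
   vertex 4.6 5.0 4.6
   vertex 5.4 1.6 1.8
   vertex 2.4 4.8 0.4
  endloop
 endfacet
 facet normal 0.117 0.987 -0.108
  outer loop
   vertex 4.6 5.0 4.6
   vertex 2.4 4.8 0.4
   vertex 1.4 5.4 4.8
  endloop
 endfacet
 facet normal 0.942 -0.101 0.319
  outer loop
   vertex 5.2 1.0 2.2
   vertex 5.4 1.6 1.8
   vertex 4.0 1.8 6.0
  endloop
 endfacet
 facet normal 0.416 -0.596 -0.687
  outer loop
   vertex 5.2 1.0 2.2
   vertex 2.4 0.2 1.2
   vertex 5.4 1.6 1.8
  endloop
 endfacet
 facet normal 0.180 -0.950 0.257
  outer loop
   vertex 5.2 1.0 2.2
   vertex 4.0 1.8 6.0
   vertex 2.4 0.2 1.2
  endloop
 endfacet
 facet normal 0.138 0.848 0.512
  outer loop
   vertex 2.6 4.6 5.8
   vertex 4.6 5.0 4.6
   vertex 1.4 5.4 4.8
  endloop
 endfacet
 facet normal 0.450 0.286 0.846
  outer loop
   vertex 2.6 4.6 5.8
   vertex 4.0 1.8 6.0
   vertex 4.6 5.0 4.6
  endloop
 endfacet
 facet normal -0.661 -0.058 0.748
  outer loop
   vertex 2.6 4.6 5.8
   vertex 1.4 5.4 4.8
   vertex 1.0 2.2 4.2
  endloop
 endfacet
 facet normal -0.524 -0.203 0.828
  outer loop
   vertex 2.6 4.6 5.8
   vertex 1.0 2.2 4.2
   vertex 4.0 1.8 6.0
  endloop
 endfacet
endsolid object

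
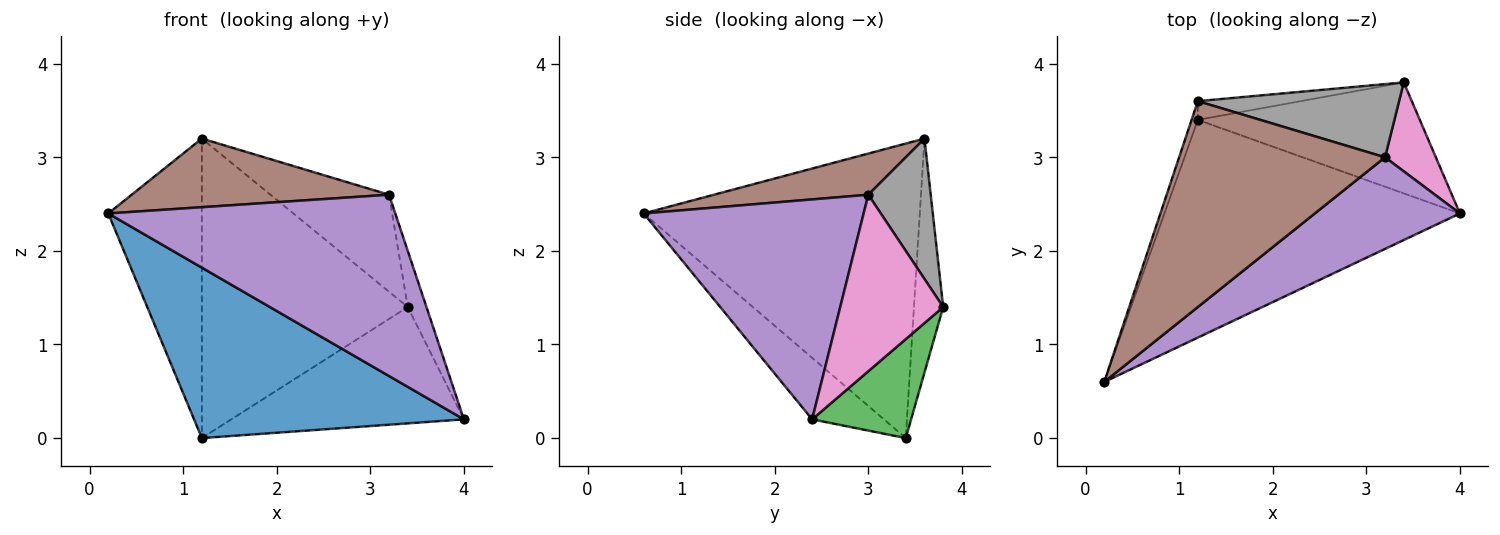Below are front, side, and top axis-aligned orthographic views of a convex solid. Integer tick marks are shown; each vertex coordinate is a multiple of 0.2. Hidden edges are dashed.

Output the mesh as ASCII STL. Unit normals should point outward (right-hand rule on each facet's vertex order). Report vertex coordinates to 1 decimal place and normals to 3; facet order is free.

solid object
 facet normal -0.162 -0.608 -0.777
  outer loop
   vertex 1.2 3.4 0.0
   vertex 4.0 2.4 0.2
   vertex 0.2 0.6 2.4
  endloop
 endfacet
 facet normal -0.947 0.321 -0.020
  outer loop
   vertex 1.2 3.4 0.0
   vertex 0.2 0.6 2.4
   vertex 1.2 3.6 3.2
  endloop
 endfacet
 facet normal 0.294 0.692 -0.660
  outer loop
   vertex 3.4 3.8 1.4
   vertex 4.0 2.4 0.2
   vertex 1.2 3.4 0.0
  endloop
 endfacet
 facet normal -0.140 0.988 -0.062
  outer loop
   vertex 3.4 3.8 1.4
   vertex 1.2 3.4 0.0
   vertex 1.2 3.6 3.2
  endloop
 endfacet
 facet normal 0.565 -0.737 0.372
  outer loop
   vertex 3.2 3.0 2.6
   vertex 0.2 0.6 2.4
   vertex 4.0 2.4 0.2
  endloop
 endfacet
 facet normal 0.186 -0.311 0.932
  outer loop
   vertex 3.2 3.0 2.6
   vertex 1.2 3.6 3.2
   vertex 0.2 0.6 2.4
  endloop
 endfacet
 facet normal 0.947 0.172 0.273
  outer loop
   vertex 3.2 3.0 2.6
   vertex 4.0 2.4 0.2
   vertex 3.4 3.8 1.4
  endloop
 endfacet
 facet normal 0.387 0.736 0.555
  outer loop
   vertex 3.2 3.0 2.6
   vertex 3.4 3.8 1.4
   vertex 1.2 3.6 3.2
  endloop
 endfacet
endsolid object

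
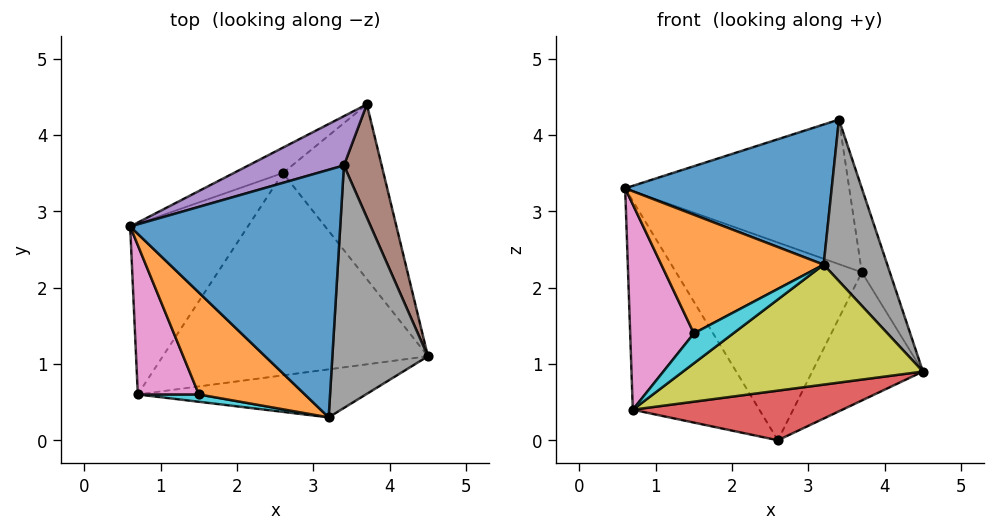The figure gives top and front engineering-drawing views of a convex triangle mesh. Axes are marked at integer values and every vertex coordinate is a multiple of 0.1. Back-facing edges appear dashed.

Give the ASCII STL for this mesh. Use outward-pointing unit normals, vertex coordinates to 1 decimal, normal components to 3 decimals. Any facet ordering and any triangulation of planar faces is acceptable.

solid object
 facet normal -0.487 0.866 -0.111
  outer loop
   vertex 2.6 3.5 0.0
   vertex 0.6 2.8 3.3
   vertex 3.7 4.4 2.2
  endloop
 endfacet
 facet normal 0.749 0.392 -0.535
  outer loop
   vertex 2.6 3.5 0.0
   vertex 3.7 4.4 2.2
   vertex 4.5 1.1 0.9
  endloop
 endfacet
 facet normal -0.796 0.469 -0.383
  outer loop
   vertex 0.7 0.6 0.4
   vertex 0.6 2.8 3.3
   vertex 2.6 3.5 0.0
  endloop
 endfacet
 facet normal 0.157 -0.235 -0.959
  outer loop
   vertex 0.7 0.6 0.4
   vertex 2.6 3.5 0.0
   vertex 4.5 1.1 0.9
  endloop
 endfacet
 facet normal -0.350 0.887 0.302
  outer loop
   vertex 3.4 3.6 4.2
   vertex 3.7 4.4 2.2
   vertex 0.6 2.8 3.3
  endloop
 endfacet
 facet normal 0.966 0.153 0.206
  outer loop
   vertex 3.4 3.6 4.2
   vertex 4.5 1.1 0.9
   vertex 3.7 4.4 2.2
  endloop
 endfacet
 facet normal -0.592 -0.652 0.474
  outer loop
   vertex 1.5 0.6 1.4
   vertex 0.6 2.8 3.3
   vertex 0.7 0.6 0.4
  endloop
 endfacet
 facet normal 0.778 -0.348 0.523
  outer loop
   vertex 3.2 0.3 2.3
   vertex 4.5 1.1 0.9
   vertex 3.4 3.6 4.2
  endloop
 endfacet
 facet normal 0.169 -0.915 -0.366
  outer loop
   vertex 3.2 0.3 2.3
   vertex 0.7 0.6 0.4
   vertex 4.5 1.1 0.9
  endloop
 endfacet
 facet normal -0.285 -0.931 0.228
  outer loop
   vertex 3.2 0.3 2.3
   vertex 1.5 0.6 1.4
   vertex 0.7 0.6 0.4
  endloop
 endfacet
 facet normal -0.138 -0.488 0.862
  outer loop
   vertex 3.2 0.3 2.3
   vertex 3.4 3.6 4.2
   vertex 0.6 2.8 3.3
  endloop
 endfacet
 facet normal -0.432 -0.684 0.588
  outer loop
   vertex 3.2 0.3 2.3
   vertex 0.6 2.8 3.3
   vertex 1.5 0.6 1.4
  endloop
 endfacet
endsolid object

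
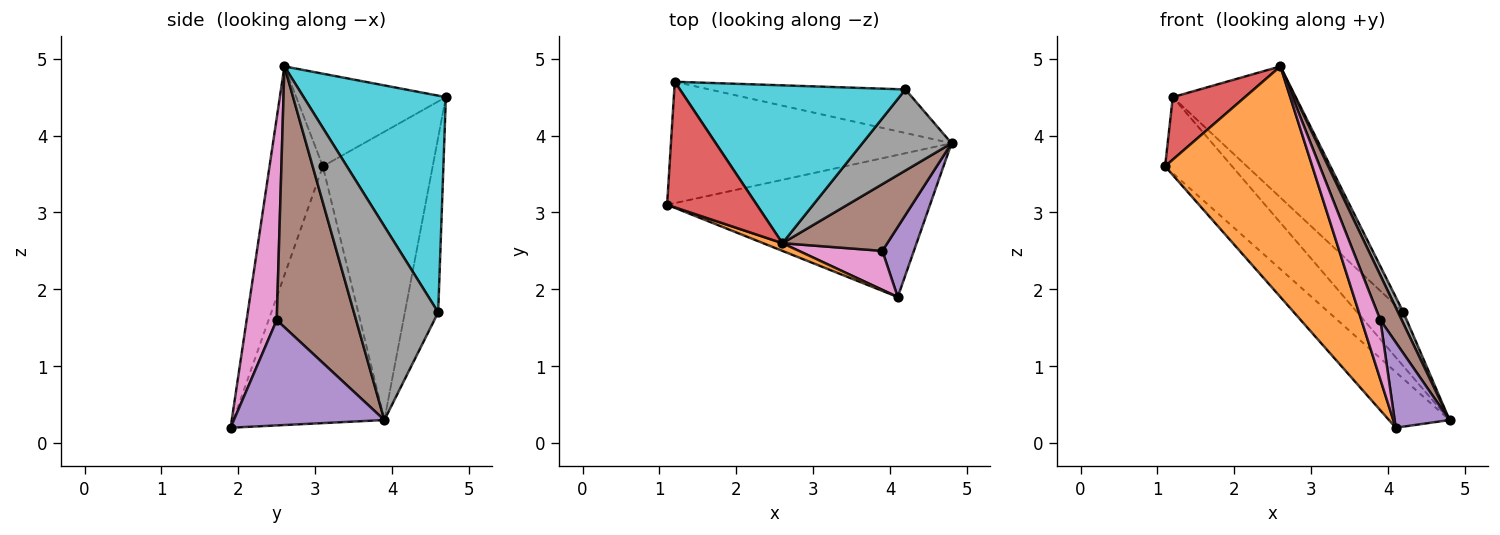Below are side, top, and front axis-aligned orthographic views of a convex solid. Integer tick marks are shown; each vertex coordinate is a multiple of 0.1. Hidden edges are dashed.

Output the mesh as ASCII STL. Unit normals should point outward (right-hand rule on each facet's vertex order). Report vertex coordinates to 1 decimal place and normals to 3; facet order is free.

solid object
 facet normal -0.673 0.270 -0.689
  outer loop
   vertex 4.1 1.9 0.2
   vertex 1.1 3.1 3.6
   vertex 4.8 3.9 0.3
  endloop
 endfacet
 facet normal -0.340 -0.940 0.031
  outer loop
   vertex 2.6 2.6 4.9
   vertex 1.1 3.1 3.6
   vertex 4.1 1.9 0.2
  endloop
 endfacet
 facet normal -0.657 0.401 -0.639
  outer loop
   vertex 1.2 4.7 4.5
   vertex 4.8 3.9 0.3
   vertex 1.1 3.1 3.6
  endloop
 endfacet
 facet normal -0.679 -0.327 0.657
  outer loop
   vertex 1.2 4.7 4.5
   vertex 1.1 3.1 3.6
   vertex 2.6 2.6 4.9
  endloop
 endfacet
 facet normal 0.904 -0.330 0.271
  outer loop
   vertex 3.9 2.5 1.6
   vertex 4.1 1.9 0.2
   vertex 4.8 3.9 0.3
  endloop
 endfacet
 facet normal 0.900 -0.243 0.362
  outer loop
   vertex 3.9 2.5 1.6
   vertex 4.8 3.9 0.3
   vertex 2.6 2.6 4.9
  endloop
 endfacet
 facet normal 0.799 -0.503 0.330
  outer loop
   vertex 3.9 2.5 1.6
   vertex 2.6 2.6 4.9
   vertex 4.1 1.9 0.2
  endloop
 endfacet
 facet normal 0.907 -0.058 0.417
  outer loop
   vertex 4.2 4.6 1.7
   vertex 2.6 2.6 4.9
   vertex 4.8 3.9 0.3
  endloop
 endfacet
 facet normal -0.489 0.678 -0.549
  outer loop
   vertex 4.2 4.6 1.7
   vertex 4.8 3.9 0.3
   vertex 1.2 4.7 4.5
  endloop
 endfacet
 facet normal 0.594 0.514 0.618
  outer loop
   vertex 4.2 4.6 1.7
   vertex 1.2 4.7 4.5
   vertex 2.6 2.6 4.9
  endloop
 endfacet
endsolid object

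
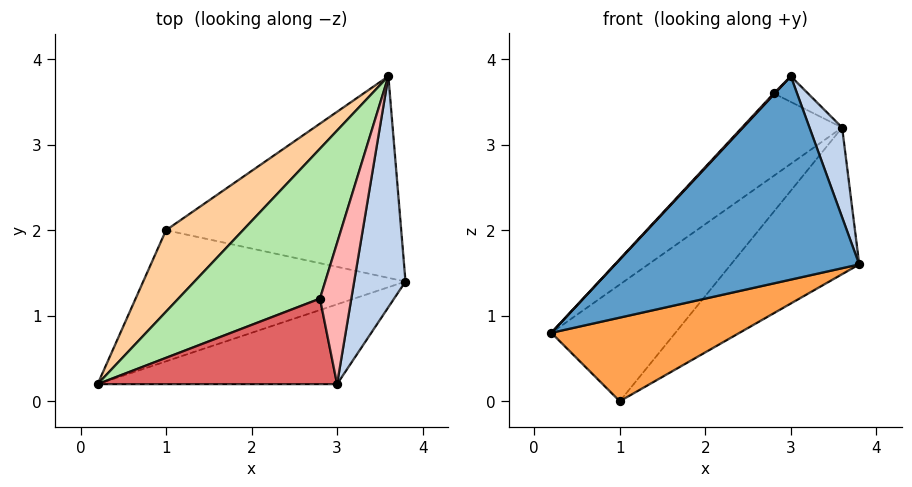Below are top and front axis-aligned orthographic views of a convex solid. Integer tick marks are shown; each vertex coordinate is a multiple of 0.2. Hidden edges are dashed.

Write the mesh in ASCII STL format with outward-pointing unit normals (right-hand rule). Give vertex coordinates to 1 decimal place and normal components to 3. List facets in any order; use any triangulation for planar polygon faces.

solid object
 facet normal 0.365 -0.867 -0.340
  outer loop
   vertex 3.0 0.2 3.8
   vertex 0.2 0.2 0.8
   vertex 3.8 1.4 1.6
  endloop
 endfacet
 facet normal 0.952 -0.111 0.286
  outer loop
   vertex 3.0 0.2 3.8
   vertex 3.8 1.4 1.6
   vertex 3.6 3.8 3.2
  endloop
 endfacet
 facet normal 0.344 -0.505 -0.792
  outer loop
   vertex 1.0 2.0 0.0
   vertex 3.8 1.4 1.6
   vertex 0.2 0.2 0.8
  endloop
 endfacet
 facet normal -0.786 0.507 0.354
  outer loop
   vertex 1.0 2.0 0.0
   vertex 0.2 0.2 0.8
   vertex 3.6 3.8 3.2
  endloop
 endfacet
 facet normal 0.507 0.507 -0.697
  outer loop
   vertex 1.0 2.0 0.0
   vertex 3.6 3.8 3.2
   vertex 3.8 1.4 1.6
  endloop
 endfacet
 facet normal -0.749 0.320 0.581
  outer loop
   vertex 2.8 1.2 3.6
   vertex 3.6 3.8 3.2
   vertex 0.2 0.2 0.8
  endloop
 endfacet
 facet normal -0.731 -0.010 0.682
  outer loop
   vertex 2.8 1.2 3.6
   vertex 0.2 0.2 0.8
   vertex 3.0 0.2 3.8
  endloop
 endfacet
 facet normal -0.089 0.178 0.980
  outer loop
   vertex 2.8 1.2 3.6
   vertex 3.0 0.2 3.8
   vertex 3.6 3.8 3.2
  endloop
 endfacet
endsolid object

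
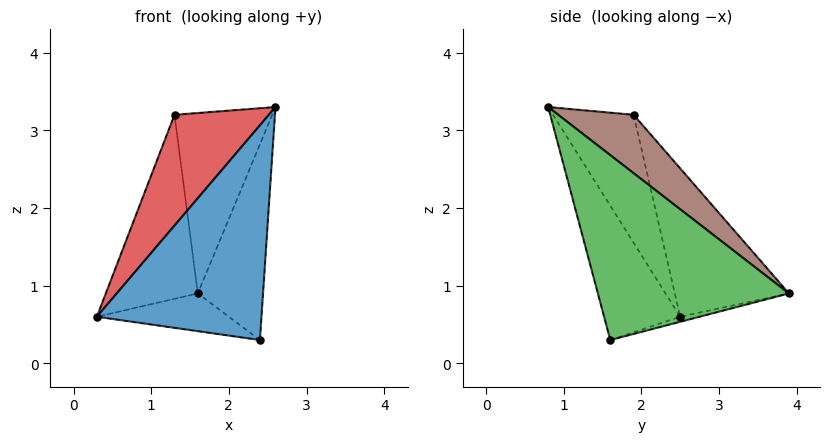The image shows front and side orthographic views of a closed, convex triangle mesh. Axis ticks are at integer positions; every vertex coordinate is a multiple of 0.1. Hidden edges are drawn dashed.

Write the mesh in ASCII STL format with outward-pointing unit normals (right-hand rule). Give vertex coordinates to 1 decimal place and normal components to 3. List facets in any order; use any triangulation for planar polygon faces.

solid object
 facet normal -0.410 -0.888 -0.209
  outer loop
   vertex 2.4 1.6 0.3
   vertex 2.6 0.8 3.3
   vertex 0.3 2.5 0.6
  endloop
 endfacet
 facet normal -0.035 0.241 -0.970
  outer loop
   vertex 2.4 1.6 0.3
   vertex 0.3 2.5 0.6
   vertex 1.6 3.9 0.9
  endloop
 endfacet
 facet normal 0.946 0.323 0.023
  outer loop
   vertex 2.4 1.6 0.3
   vertex 1.6 3.9 0.9
   vertex 2.6 0.8 3.3
  endloop
 endfacet
 facet normal -0.647 -0.758 0.074
  outer loop
   vertex 1.3 1.9 3.2
   vertex 0.3 2.5 0.6
   vertex 2.6 0.8 3.3
  endloop
 endfacet
 facet normal -0.711 0.574 0.406
  outer loop
   vertex 1.3 1.9 3.2
   vertex 1.6 3.9 0.9
   vertex 0.3 2.5 0.6
  endloop
 endfacet
 facet normal 0.484 0.628 0.609
  outer loop
   vertex 1.3 1.9 3.2
   vertex 2.6 0.8 3.3
   vertex 1.6 3.9 0.9
  endloop
 endfacet
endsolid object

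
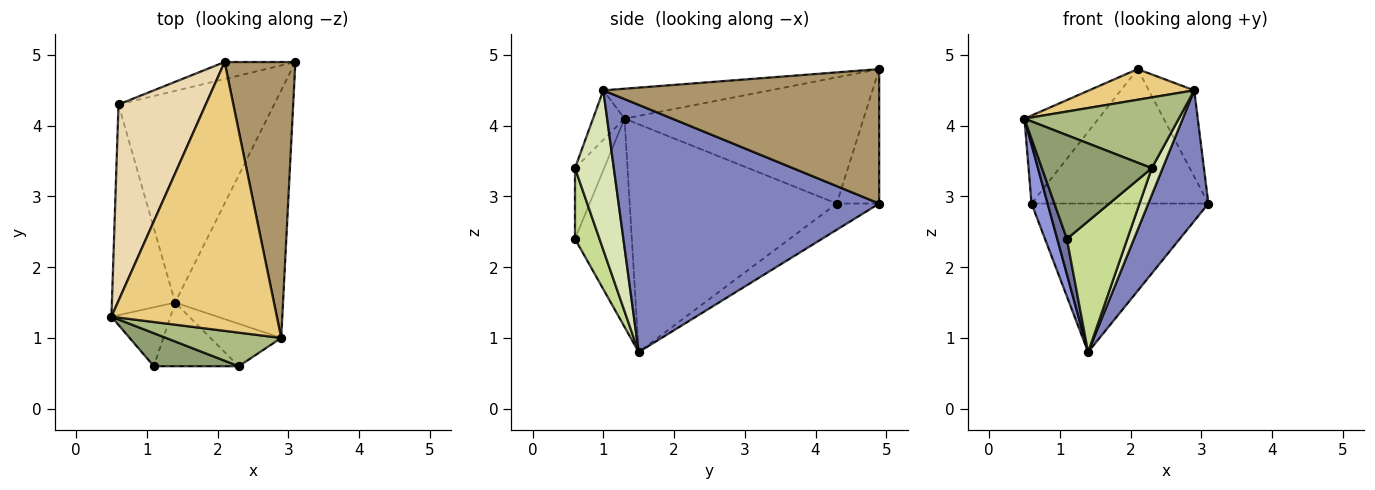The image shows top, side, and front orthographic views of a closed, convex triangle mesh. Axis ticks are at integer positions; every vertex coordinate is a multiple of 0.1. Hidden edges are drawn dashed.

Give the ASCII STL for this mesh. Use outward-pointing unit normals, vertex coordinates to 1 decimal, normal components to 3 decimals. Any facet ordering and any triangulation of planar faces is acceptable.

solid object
 facet normal -0.950 -0.161 -0.269
  outer loop
   vertex 1.4 1.5 0.8
   vertex 1.1 0.6 2.4
   vertex 0.5 1.3 4.1
  endloop
 endfacet
 facet normal 0.897 -0.207 -0.391
  outer loop
   vertex 2.9 1.0 4.5
   vertex 1.4 1.5 0.8
   vertex 3.1 4.9 2.9
  endloop
 endfacet
 facet normal -0.961 -0.075 -0.267
  outer loop
   vertex 0.6 4.3 2.9
   vertex 1.4 1.5 0.8
   vertex 0.5 1.3 4.1
  endloop
 endfacet
 facet normal -0.137 0.569 -0.811
  outer loop
   vertex 0.6 4.3 2.9
   vertex 3.1 4.9 2.9
   vertex 1.4 1.5 0.8
  endloop
 endfacet
 facet normal -0.245 -0.924 0.294
  outer loop
   vertex 2.3 0.6 3.4
   vertex 0.5 1.3 4.1
   vertex 1.1 0.6 2.4
  endloop
 endfacet
 facet normal -0.181 -0.888 0.422
  outer loop
   vertex 2.3 0.6 3.4
   vertex 2.9 1.0 4.5
   vertex 0.5 1.3 4.1
  endloop
 endfacet
 facet normal 0.343 -0.845 -0.411
  outer loop
   vertex 2.3 0.6 3.4
   vertex 1.1 0.6 2.4
   vertex 1.4 1.5 0.8
  endloop
 endfacet
 facet normal 0.885 -0.249 -0.393
  outer loop
   vertex 2.3 0.6 3.4
   vertex 1.4 1.5 0.8
   vertex 2.9 1.0 4.5
  endloop
 endfacet
 facet normal 0.876 0.144 0.461
  outer loop
   vertex 2.1 4.9 4.8
   vertex 2.9 1.0 4.5
   vertex 3.1 4.9 2.9
  endloop
 endfacet
 facet normal -0.232 0.965 -0.122
  outer loop
   vertex 2.1 4.9 4.8
   vertex 3.1 4.9 2.9
   vertex 0.6 4.3 2.9
  endloop
 endfacet
 facet normal -0.177 -0.112 0.978
  outer loop
   vertex 2.1 4.9 4.8
   vertex 0.5 1.3 4.1
   vertex 2.9 1.0 4.5
  endloop
 endfacet
 facet normal -0.797 0.247 0.551
  outer loop
   vertex 2.1 4.9 4.8
   vertex 0.6 4.3 2.9
   vertex 0.5 1.3 4.1
  endloop
 endfacet
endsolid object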